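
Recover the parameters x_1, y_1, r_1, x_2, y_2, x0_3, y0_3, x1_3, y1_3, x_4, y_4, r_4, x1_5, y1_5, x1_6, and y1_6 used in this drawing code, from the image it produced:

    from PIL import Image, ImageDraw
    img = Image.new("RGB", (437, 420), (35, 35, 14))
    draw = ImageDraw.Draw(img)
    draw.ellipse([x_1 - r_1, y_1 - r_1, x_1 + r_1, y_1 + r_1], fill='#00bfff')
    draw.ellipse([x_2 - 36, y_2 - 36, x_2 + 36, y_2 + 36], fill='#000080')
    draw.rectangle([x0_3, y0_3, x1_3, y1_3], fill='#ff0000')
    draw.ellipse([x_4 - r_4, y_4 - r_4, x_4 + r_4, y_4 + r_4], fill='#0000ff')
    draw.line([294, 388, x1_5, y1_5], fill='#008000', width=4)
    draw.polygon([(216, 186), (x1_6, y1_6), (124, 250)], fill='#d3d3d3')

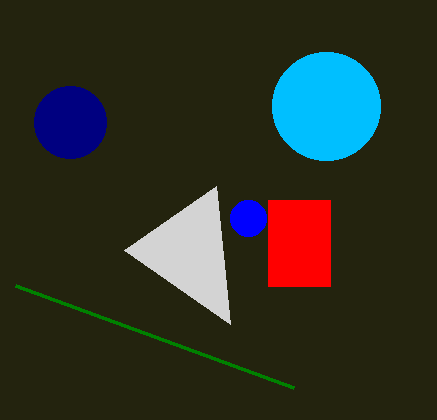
x_1 = 326; y_1 = 106; r_1 = 54; x_2 = 70; y_2 = 122; x0_3 = 268; y0_3 = 200; x1_3 = 330; y1_3 = 286; x_4 = 248; y_4 = 218; r_4 = 18; x1_5 = 16; y1_5 = 286; x1_6 = 230; y1_6 = 324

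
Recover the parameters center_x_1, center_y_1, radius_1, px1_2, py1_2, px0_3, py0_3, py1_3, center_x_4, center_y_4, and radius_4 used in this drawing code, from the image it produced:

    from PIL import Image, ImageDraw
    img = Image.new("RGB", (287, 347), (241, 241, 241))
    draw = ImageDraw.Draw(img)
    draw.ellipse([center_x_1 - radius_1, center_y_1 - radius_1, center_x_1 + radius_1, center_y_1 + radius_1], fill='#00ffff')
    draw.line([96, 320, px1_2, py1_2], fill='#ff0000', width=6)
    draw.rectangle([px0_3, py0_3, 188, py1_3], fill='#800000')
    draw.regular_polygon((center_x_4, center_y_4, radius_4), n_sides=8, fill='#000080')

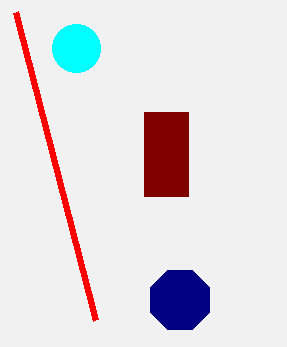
center_x_1 = 76, center_y_1 = 48, radius_1 = 24, px1_2 = 16, py1_2 = 12, px0_3 = 144, py0_3 = 112, py1_3 = 196, center_x_4 = 180, center_y_4 = 300, radius_4 = 32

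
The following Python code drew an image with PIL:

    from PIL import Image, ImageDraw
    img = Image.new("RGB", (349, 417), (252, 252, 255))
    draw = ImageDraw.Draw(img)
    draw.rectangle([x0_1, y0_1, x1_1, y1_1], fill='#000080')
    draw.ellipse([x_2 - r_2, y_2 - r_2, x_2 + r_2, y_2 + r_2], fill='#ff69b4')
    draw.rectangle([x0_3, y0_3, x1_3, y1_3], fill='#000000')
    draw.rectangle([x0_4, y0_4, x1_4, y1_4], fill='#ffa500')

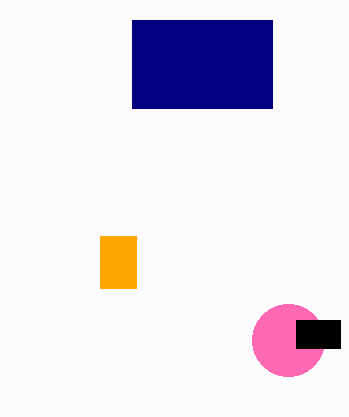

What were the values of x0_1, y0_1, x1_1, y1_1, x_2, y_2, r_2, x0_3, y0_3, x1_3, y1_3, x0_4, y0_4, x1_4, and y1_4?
x0_1 = 132
y0_1 = 20
x1_1 = 272
y1_1 = 108
x_2 = 288
y_2 = 340
r_2 = 36
x0_3 = 296
y0_3 = 320
x1_3 = 340
y1_3 = 348
x0_4 = 100
y0_4 = 236
x1_4 = 136
y1_4 = 288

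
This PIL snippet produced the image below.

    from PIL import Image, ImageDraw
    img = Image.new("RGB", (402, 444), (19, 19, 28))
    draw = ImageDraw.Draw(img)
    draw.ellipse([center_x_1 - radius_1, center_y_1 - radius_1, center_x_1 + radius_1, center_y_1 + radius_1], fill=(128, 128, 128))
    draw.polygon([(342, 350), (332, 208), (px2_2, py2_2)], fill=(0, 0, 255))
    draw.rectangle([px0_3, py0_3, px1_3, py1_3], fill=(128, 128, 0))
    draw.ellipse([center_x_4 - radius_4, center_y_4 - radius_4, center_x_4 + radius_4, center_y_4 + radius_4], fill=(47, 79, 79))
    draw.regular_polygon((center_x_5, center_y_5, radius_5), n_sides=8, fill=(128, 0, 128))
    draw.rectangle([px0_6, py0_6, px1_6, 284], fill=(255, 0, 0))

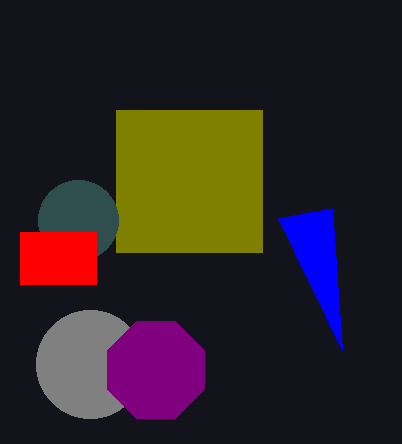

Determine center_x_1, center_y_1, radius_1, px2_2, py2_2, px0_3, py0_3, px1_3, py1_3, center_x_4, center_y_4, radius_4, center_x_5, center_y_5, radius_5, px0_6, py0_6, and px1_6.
center_x_1 = 90, center_y_1 = 364, radius_1 = 54, px2_2 = 278, py2_2 = 218, px0_3 = 116, py0_3 = 110, px1_3 = 262, py1_3 = 252, center_x_4 = 78, center_y_4 = 220, radius_4 = 40, center_x_5 = 156, center_y_5 = 370, radius_5 = 52, px0_6 = 20, py0_6 = 232, px1_6 = 96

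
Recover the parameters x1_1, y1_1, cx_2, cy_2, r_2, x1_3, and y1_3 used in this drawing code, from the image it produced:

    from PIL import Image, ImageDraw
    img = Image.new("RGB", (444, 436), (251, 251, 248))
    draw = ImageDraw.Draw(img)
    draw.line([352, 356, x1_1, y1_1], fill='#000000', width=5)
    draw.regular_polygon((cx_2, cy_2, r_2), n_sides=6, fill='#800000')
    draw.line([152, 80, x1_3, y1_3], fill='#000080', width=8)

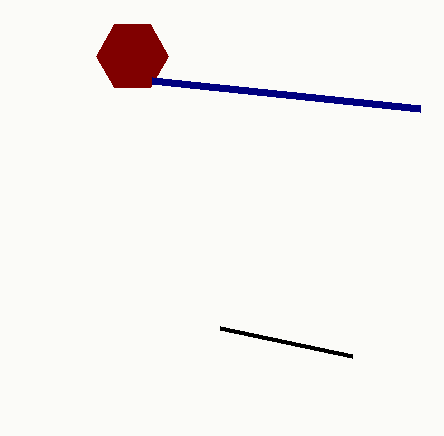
x1_1 = 220, y1_1 = 328, cx_2 = 132, cy_2 = 56, r_2 = 36, x1_3 = 420, y1_3 = 108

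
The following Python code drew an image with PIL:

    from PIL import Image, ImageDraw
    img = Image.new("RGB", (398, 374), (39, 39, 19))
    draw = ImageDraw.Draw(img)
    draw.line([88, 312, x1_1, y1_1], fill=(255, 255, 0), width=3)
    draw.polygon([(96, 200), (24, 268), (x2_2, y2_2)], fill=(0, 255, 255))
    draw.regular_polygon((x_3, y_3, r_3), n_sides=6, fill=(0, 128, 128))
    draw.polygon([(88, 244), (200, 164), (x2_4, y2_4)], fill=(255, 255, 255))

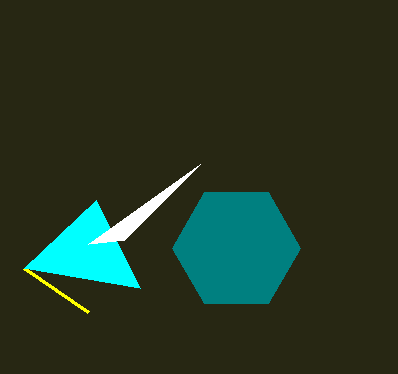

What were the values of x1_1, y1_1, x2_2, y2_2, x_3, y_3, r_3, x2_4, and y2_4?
x1_1 = 24
y1_1 = 268
x2_2 = 140
y2_2 = 288
x_3 = 236
y_3 = 248
r_3 = 64
x2_4 = 124
y2_4 = 240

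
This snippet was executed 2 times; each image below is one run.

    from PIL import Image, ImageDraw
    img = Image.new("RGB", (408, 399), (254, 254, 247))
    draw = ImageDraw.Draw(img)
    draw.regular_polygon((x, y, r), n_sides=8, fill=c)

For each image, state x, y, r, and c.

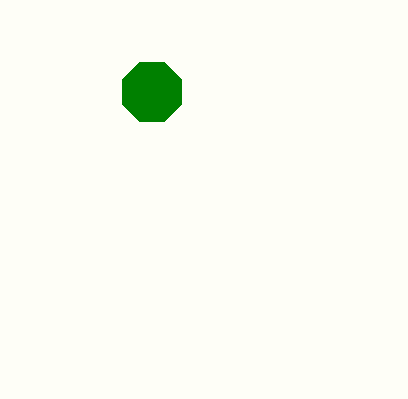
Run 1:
x = 152; y = 92; r = 32; c = 'green'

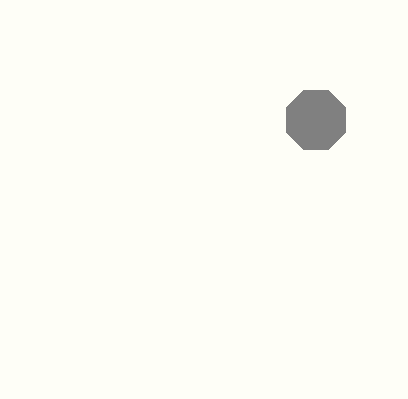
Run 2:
x = 316; y = 120; r = 32; c = 'gray'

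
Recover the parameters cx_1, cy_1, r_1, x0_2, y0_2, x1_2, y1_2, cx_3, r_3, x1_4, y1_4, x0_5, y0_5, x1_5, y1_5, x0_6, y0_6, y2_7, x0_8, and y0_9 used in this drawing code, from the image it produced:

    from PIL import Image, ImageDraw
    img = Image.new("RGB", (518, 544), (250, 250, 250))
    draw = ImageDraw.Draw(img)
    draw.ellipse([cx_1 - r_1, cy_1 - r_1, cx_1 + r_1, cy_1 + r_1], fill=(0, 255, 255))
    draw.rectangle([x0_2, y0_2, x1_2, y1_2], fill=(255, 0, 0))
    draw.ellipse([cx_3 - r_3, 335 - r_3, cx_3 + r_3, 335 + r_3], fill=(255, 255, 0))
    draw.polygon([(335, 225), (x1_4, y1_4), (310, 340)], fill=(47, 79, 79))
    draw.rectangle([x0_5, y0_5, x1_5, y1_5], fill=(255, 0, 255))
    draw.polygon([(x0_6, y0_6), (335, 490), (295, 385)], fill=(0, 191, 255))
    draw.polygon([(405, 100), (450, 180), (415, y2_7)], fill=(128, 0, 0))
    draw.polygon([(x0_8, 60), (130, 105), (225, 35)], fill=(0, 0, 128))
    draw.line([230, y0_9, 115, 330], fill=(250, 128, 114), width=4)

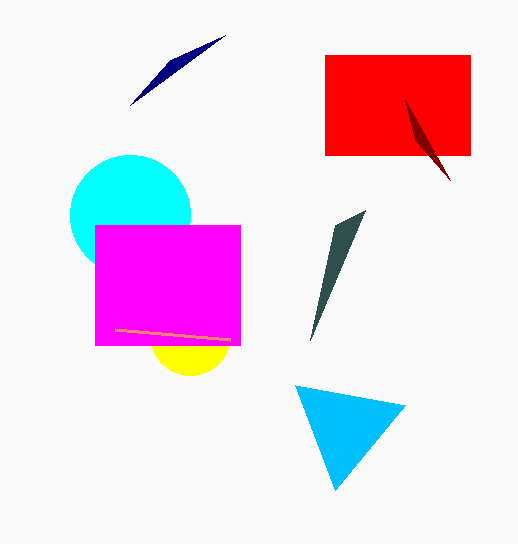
cx_1 = 130, cy_1 = 215, r_1 = 60, x0_2 = 325, y0_2 = 55, x1_2 = 470, y1_2 = 155, cx_3 = 190, r_3 = 40, x1_4 = 365, y1_4 = 210, x0_5 = 95, y0_5 = 225, x1_5 = 240, y1_5 = 345, x0_6 = 405, y0_6 = 405, y2_7 = 140, x0_8 = 170, y0_9 = 340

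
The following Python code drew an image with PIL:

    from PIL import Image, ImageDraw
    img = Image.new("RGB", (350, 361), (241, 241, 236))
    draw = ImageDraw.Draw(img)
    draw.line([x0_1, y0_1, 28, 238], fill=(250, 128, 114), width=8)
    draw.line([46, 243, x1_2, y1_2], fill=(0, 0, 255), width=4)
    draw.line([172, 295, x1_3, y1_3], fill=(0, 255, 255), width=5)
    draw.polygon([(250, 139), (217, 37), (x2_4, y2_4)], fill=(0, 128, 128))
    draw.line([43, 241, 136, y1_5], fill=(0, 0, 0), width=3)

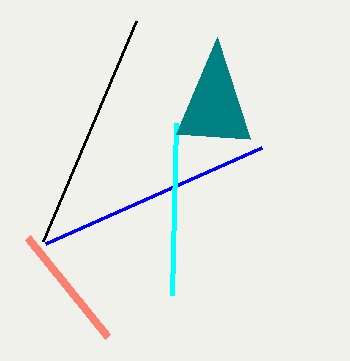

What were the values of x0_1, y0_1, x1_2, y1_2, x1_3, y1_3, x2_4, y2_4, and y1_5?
x0_1 = 108; y0_1 = 337; x1_2 = 262; y1_2 = 147; x1_3 = 176; y1_3 = 123; x2_4 = 176; y2_4 = 134; y1_5 = 21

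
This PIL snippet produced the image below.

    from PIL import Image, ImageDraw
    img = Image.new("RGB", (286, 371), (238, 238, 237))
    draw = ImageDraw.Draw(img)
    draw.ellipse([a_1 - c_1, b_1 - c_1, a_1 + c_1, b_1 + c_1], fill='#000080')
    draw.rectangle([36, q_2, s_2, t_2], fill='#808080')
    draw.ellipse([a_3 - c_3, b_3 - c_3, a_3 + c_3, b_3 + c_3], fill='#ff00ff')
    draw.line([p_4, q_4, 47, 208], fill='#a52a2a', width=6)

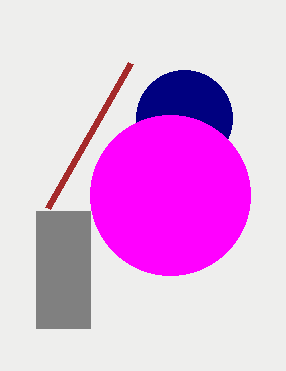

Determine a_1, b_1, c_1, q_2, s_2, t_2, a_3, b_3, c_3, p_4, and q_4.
a_1 = 184
b_1 = 118
c_1 = 48
q_2 = 211
s_2 = 90
t_2 = 328
a_3 = 170
b_3 = 195
c_3 = 80
p_4 = 130
q_4 = 63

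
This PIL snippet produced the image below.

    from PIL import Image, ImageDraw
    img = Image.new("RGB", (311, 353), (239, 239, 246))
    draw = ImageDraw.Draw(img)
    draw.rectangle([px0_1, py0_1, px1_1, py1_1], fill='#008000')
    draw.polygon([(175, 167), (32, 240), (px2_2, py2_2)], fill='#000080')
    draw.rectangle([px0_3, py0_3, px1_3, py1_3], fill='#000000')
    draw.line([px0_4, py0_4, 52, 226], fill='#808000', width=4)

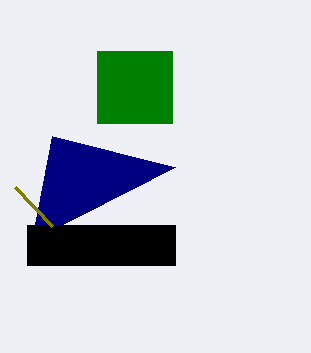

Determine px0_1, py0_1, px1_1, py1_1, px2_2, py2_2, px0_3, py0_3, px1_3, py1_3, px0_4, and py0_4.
px0_1 = 97, py0_1 = 51, px1_1 = 172, py1_1 = 123, px2_2 = 52, py2_2 = 136, px0_3 = 27, py0_3 = 225, px1_3 = 175, py1_3 = 265, px0_4 = 15, py0_4 = 187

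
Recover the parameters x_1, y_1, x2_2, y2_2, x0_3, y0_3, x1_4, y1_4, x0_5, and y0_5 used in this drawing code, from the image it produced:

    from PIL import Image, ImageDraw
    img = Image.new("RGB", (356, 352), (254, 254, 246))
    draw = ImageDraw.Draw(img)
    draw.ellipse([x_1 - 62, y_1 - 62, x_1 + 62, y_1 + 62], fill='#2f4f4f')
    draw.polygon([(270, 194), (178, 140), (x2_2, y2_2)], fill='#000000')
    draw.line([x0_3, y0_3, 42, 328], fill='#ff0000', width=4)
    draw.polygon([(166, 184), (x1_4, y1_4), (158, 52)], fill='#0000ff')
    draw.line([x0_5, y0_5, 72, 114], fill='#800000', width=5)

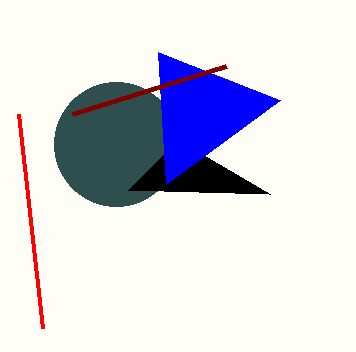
x_1 = 116
y_1 = 144
x2_2 = 128
y2_2 = 190
x0_3 = 18
y0_3 = 114
x1_4 = 280
y1_4 = 100
x0_5 = 226
y0_5 = 66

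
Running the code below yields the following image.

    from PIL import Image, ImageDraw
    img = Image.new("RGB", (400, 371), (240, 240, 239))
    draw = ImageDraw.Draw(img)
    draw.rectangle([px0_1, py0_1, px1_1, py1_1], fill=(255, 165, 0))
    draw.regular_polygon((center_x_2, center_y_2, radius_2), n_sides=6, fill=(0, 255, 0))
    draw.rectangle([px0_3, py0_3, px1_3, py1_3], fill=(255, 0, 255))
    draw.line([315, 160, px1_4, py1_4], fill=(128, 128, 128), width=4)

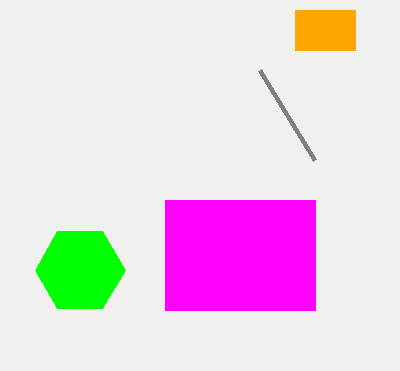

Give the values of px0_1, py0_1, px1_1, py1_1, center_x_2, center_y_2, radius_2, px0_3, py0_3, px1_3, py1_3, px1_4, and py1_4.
px0_1 = 295, py0_1 = 10, px1_1 = 355, py1_1 = 50, center_x_2 = 80, center_y_2 = 270, radius_2 = 45, px0_3 = 165, py0_3 = 200, px1_3 = 315, py1_3 = 310, px1_4 = 260, py1_4 = 70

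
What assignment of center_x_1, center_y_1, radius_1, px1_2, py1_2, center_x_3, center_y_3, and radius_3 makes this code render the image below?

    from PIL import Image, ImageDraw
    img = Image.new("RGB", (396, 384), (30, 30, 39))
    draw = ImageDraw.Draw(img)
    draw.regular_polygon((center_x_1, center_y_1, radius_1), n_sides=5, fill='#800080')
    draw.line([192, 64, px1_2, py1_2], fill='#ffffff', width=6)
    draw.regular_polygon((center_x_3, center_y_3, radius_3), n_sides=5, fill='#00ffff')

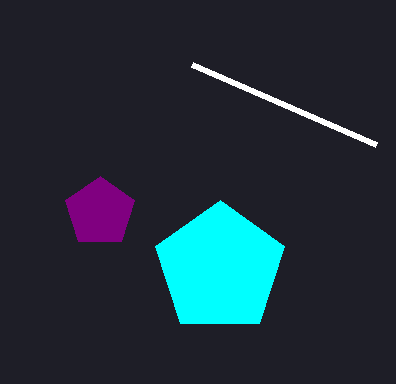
center_x_1 = 100; center_y_1 = 212; radius_1 = 36; px1_2 = 376; py1_2 = 144; center_x_3 = 220; center_y_3 = 268; radius_3 = 68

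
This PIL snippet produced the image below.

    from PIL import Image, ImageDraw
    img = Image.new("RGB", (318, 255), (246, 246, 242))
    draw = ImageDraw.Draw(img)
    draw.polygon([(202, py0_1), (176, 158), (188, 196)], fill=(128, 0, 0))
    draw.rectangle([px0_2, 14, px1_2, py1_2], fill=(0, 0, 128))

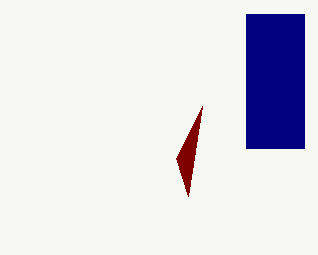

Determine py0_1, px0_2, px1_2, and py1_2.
py0_1 = 106; px0_2 = 246; px1_2 = 304; py1_2 = 148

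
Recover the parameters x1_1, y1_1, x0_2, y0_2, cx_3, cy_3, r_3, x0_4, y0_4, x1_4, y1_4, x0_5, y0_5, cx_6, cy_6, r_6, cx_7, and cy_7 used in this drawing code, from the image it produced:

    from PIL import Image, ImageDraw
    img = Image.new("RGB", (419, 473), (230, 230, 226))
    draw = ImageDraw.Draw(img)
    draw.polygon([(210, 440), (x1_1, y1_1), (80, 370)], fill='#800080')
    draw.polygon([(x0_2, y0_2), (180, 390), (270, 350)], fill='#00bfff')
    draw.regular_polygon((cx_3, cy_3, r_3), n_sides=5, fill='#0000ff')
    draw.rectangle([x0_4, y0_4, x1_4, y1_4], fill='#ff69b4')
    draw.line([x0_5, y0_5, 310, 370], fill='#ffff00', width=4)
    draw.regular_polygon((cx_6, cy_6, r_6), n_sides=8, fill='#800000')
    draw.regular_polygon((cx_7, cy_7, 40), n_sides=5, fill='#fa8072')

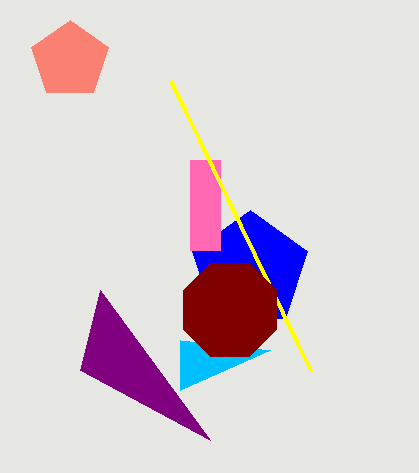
x1_1 = 100; y1_1 = 290; x0_2 = 180; y0_2 = 340; cx_3 = 250; cy_3 = 270; r_3 = 60; x0_4 = 190; y0_4 = 160; x1_4 = 220; y1_4 = 250; x0_5 = 170; y0_5 = 80; cx_6 = 230; cy_6 = 310; r_6 = 50; cx_7 = 70; cy_7 = 60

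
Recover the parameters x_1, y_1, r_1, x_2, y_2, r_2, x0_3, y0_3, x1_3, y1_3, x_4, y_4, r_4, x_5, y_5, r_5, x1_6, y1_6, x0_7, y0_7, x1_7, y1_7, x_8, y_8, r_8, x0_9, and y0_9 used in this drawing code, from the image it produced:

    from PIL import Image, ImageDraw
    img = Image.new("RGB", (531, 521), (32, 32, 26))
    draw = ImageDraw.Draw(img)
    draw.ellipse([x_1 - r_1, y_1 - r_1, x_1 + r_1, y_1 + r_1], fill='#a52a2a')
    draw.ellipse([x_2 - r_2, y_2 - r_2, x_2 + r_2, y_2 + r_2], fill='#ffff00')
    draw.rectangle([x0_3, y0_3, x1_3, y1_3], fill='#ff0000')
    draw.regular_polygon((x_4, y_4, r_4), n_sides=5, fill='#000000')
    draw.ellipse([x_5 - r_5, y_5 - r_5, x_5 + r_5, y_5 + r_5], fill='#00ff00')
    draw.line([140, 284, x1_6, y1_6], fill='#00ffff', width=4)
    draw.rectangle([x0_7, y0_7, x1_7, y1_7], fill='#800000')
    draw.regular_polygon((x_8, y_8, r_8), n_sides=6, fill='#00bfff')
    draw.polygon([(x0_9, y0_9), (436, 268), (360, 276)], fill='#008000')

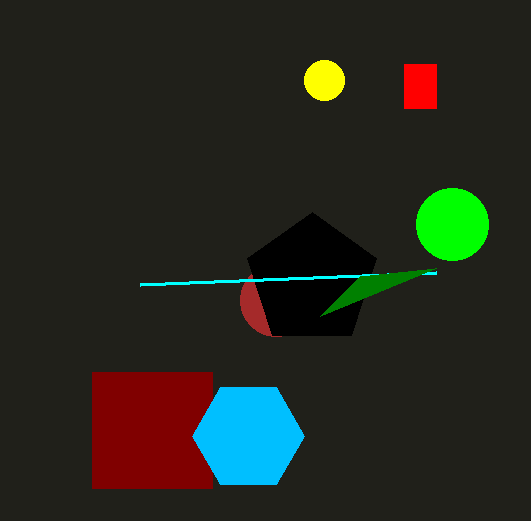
x_1 = 276; y_1 = 300; r_1 = 36; x_2 = 324; y_2 = 80; r_2 = 20; x0_3 = 404; y0_3 = 64; x1_3 = 436; y1_3 = 108; x_4 = 312; y_4 = 280; r_4 = 68; x_5 = 452; y_5 = 224; r_5 = 36; x1_6 = 436; y1_6 = 272; x0_7 = 92; y0_7 = 372; x1_7 = 212; y1_7 = 488; x_8 = 248; y_8 = 436; r_8 = 56; x0_9 = 320; y0_9 = 316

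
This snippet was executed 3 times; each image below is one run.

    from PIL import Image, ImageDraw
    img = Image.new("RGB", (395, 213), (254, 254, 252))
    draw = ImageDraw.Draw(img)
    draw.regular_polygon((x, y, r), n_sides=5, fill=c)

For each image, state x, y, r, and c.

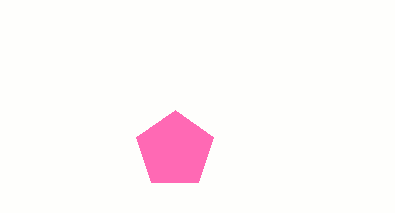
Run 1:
x = 175; y = 150; r = 40; c = 'hotpink'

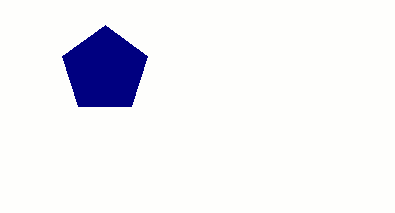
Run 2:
x = 105; y = 70; r = 45; c = 'navy'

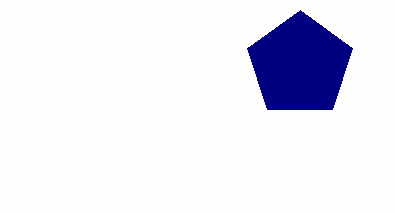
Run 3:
x = 300, y = 65, r = 55, c = 'navy'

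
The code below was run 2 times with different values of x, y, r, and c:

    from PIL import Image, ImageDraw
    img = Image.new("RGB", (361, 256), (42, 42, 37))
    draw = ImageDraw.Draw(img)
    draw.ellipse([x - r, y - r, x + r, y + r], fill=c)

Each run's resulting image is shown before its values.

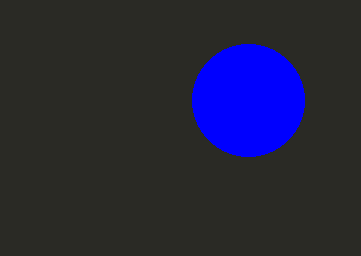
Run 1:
x = 248
y = 100
r = 56
c = 'blue'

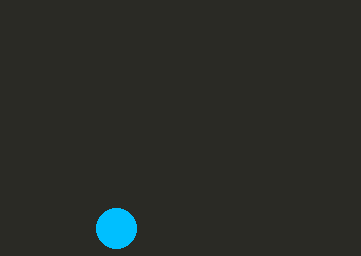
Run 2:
x = 116; y = 228; r = 20; c = 'deepskyblue'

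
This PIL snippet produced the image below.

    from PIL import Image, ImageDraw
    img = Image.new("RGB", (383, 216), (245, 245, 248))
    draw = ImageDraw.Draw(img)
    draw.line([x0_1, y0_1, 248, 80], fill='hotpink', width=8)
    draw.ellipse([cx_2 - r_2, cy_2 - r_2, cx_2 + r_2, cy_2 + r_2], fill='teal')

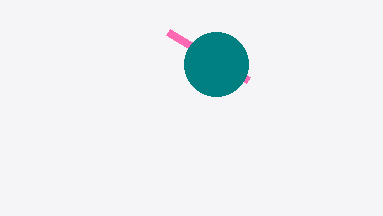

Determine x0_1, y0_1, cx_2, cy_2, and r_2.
x0_1 = 168; y0_1 = 32; cx_2 = 216; cy_2 = 64; r_2 = 32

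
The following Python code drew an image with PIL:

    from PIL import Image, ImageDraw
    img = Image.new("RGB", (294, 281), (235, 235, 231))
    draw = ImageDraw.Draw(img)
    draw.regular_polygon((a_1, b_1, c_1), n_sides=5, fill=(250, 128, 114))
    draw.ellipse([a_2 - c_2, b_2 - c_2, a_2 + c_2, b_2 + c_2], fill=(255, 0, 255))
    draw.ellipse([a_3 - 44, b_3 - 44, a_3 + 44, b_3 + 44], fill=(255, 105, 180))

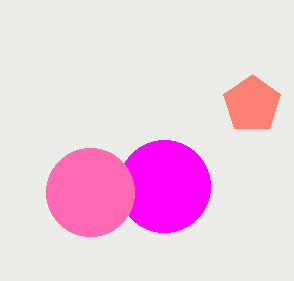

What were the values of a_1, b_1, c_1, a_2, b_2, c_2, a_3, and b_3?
a_1 = 252; b_1 = 104; c_1 = 30; a_2 = 164; b_2 = 186; c_2 = 46; a_3 = 90; b_3 = 192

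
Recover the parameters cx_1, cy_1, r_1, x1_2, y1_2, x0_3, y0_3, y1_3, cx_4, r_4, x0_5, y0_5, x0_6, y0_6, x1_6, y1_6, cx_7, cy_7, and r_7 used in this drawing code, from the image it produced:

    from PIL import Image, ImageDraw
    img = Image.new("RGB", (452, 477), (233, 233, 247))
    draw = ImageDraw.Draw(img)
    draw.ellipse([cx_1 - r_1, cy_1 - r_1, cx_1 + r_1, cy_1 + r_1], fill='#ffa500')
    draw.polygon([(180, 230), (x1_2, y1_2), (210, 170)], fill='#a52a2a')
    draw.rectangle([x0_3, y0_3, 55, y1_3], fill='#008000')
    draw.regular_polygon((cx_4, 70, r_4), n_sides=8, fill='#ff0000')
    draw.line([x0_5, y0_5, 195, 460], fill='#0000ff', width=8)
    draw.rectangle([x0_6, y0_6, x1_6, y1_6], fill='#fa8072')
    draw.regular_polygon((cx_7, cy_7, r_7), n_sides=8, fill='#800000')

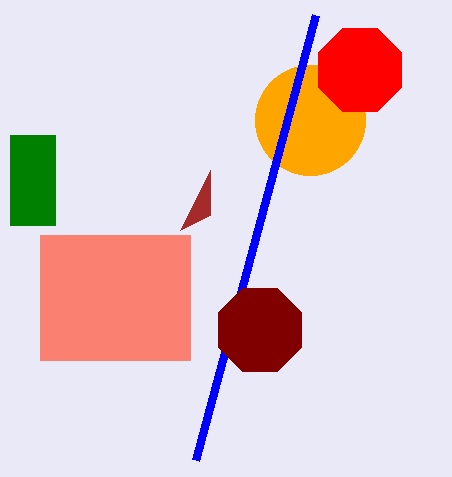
cx_1 = 310
cy_1 = 120
r_1 = 55
x1_2 = 210
y1_2 = 215
x0_3 = 10
y0_3 = 135
y1_3 = 225
cx_4 = 360
r_4 = 45
x0_5 = 315
y0_5 = 15
x0_6 = 40
y0_6 = 235
x1_6 = 190
y1_6 = 360
cx_7 = 260
cy_7 = 330
r_7 = 45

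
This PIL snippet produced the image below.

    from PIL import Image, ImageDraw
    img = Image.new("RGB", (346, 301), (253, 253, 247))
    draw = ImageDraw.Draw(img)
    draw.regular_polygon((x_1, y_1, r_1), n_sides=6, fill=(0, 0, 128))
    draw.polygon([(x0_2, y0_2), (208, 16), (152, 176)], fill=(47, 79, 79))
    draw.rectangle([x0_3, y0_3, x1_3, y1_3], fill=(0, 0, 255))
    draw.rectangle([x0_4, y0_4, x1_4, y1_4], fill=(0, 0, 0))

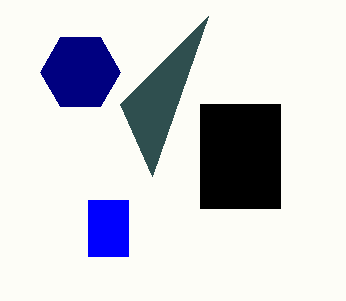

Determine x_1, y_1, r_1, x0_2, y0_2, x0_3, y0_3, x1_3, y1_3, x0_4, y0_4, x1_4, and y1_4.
x_1 = 80
y_1 = 72
r_1 = 40
x0_2 = 120
y0_2 = 104
x0_3 = 88
y0_3 = 200
x1_3 = 128
y1_3 = 256
x0_4 = 200
y0_4 = 104
x1_4 = 280
y1_4 = 208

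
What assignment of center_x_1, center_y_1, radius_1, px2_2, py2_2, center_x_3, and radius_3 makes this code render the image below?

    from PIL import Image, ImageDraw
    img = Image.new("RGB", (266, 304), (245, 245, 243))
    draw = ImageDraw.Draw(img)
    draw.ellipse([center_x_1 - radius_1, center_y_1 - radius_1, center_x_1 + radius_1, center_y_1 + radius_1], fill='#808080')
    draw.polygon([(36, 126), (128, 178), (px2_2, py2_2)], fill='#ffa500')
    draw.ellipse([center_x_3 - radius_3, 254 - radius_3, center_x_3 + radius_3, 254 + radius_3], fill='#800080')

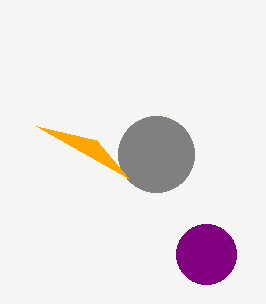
center_x_1 = 156, center_y_1 = 154, radius_1 = 38, px2_2 = 96, py2_2 = 140, center_x_3 = 206, radius_3 = 30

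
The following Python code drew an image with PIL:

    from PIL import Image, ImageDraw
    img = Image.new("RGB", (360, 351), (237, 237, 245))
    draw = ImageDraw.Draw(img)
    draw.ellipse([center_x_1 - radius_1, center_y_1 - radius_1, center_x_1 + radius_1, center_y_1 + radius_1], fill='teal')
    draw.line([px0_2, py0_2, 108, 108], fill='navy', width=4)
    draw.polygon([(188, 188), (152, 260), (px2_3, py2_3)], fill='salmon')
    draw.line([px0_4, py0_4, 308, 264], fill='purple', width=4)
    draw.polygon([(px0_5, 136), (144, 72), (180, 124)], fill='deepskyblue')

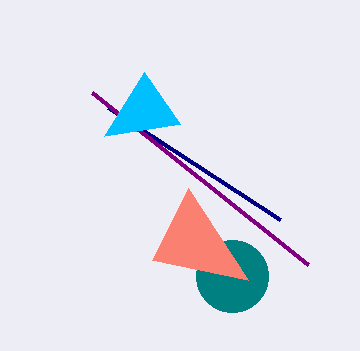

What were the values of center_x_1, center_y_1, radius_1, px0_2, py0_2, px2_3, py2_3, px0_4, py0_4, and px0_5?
center_x_1 = 232; center_y_1 = 276; radius_1 = 36; px0_2 = 280; py0_2 = 220; px2_3 = 248; py2_3 = 280; px0_4 = 92; py0_4 = 92; px0_5 = 104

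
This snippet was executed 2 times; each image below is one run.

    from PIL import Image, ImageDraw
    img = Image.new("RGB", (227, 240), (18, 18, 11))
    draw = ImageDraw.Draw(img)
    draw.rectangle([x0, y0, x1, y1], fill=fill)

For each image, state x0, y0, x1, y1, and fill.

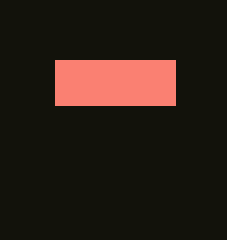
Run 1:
x0 = 55, y0 = 60, x1 = 175, y1 = 105, fill = 'salmon'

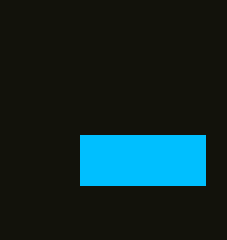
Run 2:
x0 = 80, y0 = 135, x1 = 205, y1 = 185, fill = 'deepskyblue'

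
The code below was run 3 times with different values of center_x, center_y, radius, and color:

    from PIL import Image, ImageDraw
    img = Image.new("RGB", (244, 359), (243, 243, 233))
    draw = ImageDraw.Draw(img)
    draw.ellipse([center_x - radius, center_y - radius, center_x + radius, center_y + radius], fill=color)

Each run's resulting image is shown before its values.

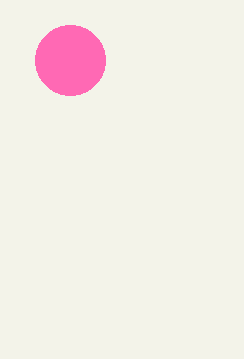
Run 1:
center_x = 70
center_y = 60
radius = 35
color = 'hotpink'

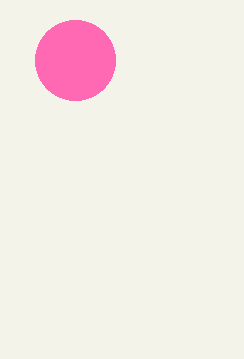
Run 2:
center_x = 75, center_y = 60, radius = 40, color = 'hotpink'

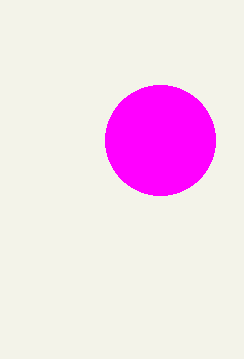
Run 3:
center_x = 160, center_y = 140, radius = 55, color = 'magenta'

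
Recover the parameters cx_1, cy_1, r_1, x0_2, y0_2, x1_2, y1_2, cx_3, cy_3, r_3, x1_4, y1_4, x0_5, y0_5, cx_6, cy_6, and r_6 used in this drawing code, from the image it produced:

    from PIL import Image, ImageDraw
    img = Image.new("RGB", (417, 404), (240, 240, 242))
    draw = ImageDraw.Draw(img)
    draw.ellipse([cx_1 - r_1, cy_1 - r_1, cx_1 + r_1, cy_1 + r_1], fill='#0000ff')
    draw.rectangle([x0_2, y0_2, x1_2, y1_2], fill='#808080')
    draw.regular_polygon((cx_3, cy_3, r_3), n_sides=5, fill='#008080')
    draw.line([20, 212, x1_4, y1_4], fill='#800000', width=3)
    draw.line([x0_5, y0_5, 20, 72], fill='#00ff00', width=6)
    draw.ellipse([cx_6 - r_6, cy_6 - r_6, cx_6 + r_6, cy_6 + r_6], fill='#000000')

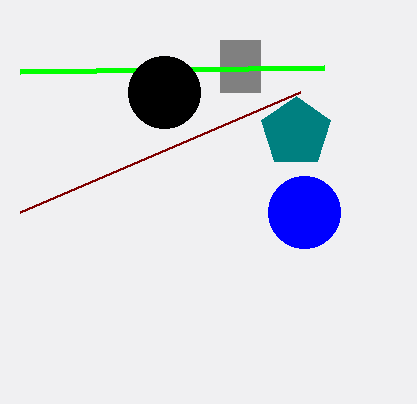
cx_1 = 304
cy_1 = 212
r_1 = 36
x0_2 = 220
y0_2 = 40
x1_2 = 260
y1_2 = 92
cx_3 = 296
cy_3 = 132
r_3 = 36
x1_4 = 300
y1_4 = 92
x0_5 = 324
y0_5 = 68
cx_6 = 164
cy_6 = 92
r_6 = 36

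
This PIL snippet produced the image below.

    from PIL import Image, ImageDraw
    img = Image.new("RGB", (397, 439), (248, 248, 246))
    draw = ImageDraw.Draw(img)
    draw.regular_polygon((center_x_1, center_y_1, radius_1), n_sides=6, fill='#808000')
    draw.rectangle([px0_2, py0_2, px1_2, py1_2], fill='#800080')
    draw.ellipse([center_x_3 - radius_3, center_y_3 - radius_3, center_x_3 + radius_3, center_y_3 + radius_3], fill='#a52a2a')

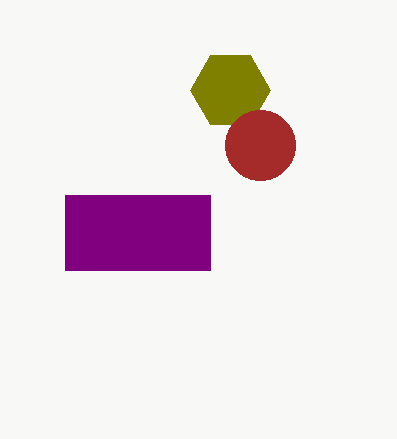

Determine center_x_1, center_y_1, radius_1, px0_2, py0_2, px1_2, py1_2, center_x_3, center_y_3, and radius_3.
center_x_1 = 230; center_y_1 = 90; radius_1 = 40; px0_2 = 65; py0_2 = 195; px1_2 = 210; py1_2 = 270; center_x_3 = 260; center_y_3 = 145; radius_3 = 35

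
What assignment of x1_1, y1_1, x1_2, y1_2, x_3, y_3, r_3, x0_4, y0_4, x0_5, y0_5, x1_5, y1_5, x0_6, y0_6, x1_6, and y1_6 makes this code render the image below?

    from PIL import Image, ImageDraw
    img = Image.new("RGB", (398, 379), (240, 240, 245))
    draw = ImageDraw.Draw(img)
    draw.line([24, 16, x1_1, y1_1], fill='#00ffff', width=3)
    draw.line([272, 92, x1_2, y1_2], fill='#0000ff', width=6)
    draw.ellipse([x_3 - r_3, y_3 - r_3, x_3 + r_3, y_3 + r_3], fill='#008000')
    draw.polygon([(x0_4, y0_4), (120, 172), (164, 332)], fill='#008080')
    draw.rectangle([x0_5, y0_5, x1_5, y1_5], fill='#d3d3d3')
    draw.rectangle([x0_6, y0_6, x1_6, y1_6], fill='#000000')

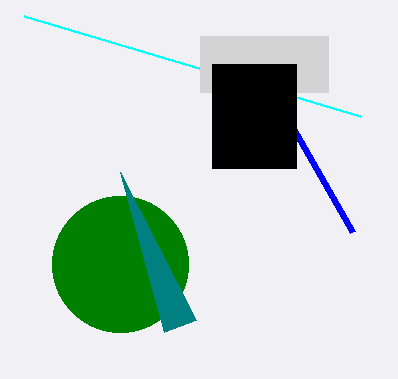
x1_1 = 360, y1_1 = 116, x1_2 = 352, y1_2 = 232, x_3 = 120, y_3 = 264, r_3 = 68, x0_4 = 196, y0_4 = 320, x0_5 = 200, y0_5 = 36, x1_5 = 328, y1_5 = 92, x0_6 = 212, y0_6 = 64, x1_6 = 296, y1_6 = 168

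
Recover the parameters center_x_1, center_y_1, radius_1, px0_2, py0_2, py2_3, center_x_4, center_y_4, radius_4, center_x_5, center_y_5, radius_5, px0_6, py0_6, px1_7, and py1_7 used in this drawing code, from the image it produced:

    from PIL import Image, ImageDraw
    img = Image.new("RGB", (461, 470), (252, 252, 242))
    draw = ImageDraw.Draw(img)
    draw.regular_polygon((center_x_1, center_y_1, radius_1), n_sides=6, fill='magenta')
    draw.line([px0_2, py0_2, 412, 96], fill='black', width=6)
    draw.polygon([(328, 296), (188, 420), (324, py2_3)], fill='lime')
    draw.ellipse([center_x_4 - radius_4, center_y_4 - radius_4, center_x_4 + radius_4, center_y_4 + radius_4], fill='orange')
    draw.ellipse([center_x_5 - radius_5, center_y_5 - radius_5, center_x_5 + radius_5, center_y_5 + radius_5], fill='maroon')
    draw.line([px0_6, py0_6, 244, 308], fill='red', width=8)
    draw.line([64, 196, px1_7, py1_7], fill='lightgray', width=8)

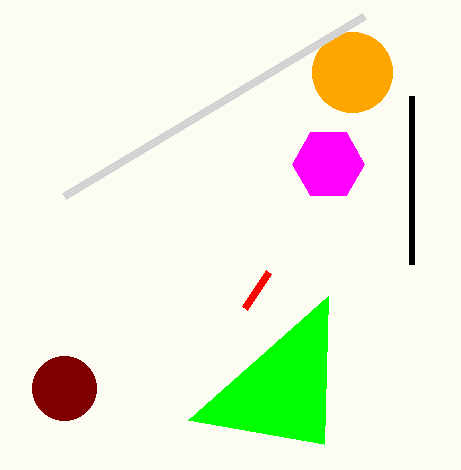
center_x_1 = 328, center_y_1 = 164, radius_1 = 36, px0_2 = 412, py0_2 = 264, py2_3 = 444, center_x_4 = 352, center_y_4 = 72, radius_4 = 40, center_x_5 = 64, center_y_5 = 388, radius_5 = 32, px0_6 = 268, py0_6 = 272, px1_7 = 364, py1_7 = 16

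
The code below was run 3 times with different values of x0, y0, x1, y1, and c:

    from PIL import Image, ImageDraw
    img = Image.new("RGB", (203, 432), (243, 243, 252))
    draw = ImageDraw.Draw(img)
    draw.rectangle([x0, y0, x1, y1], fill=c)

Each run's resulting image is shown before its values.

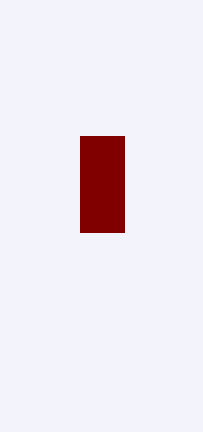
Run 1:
x0 = 80; y0 = 136; x1 = 124; y1 = 232; c = 'maroon'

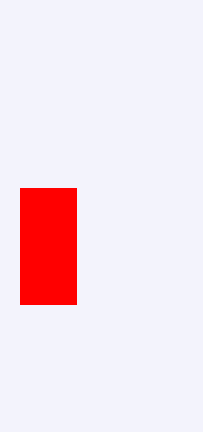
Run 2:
x0 = 20; y0 = 188; x1 = 76; y1 = 304; c = 'red'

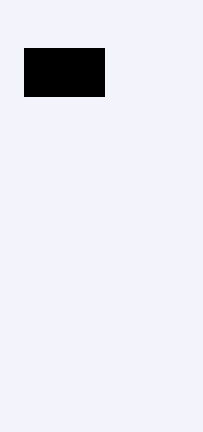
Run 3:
x0 = 24, y0 = 48, x1 = 104, y1 = 96, c = 'black'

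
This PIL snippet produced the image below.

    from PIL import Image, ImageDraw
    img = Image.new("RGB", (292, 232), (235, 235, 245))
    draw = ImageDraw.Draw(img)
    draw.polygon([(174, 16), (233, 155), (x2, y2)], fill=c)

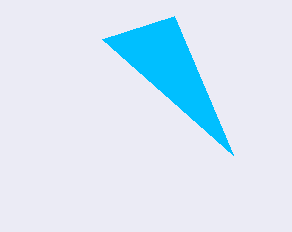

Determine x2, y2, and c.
x2 = 102, y2 = 39, c = 'deepskyblue'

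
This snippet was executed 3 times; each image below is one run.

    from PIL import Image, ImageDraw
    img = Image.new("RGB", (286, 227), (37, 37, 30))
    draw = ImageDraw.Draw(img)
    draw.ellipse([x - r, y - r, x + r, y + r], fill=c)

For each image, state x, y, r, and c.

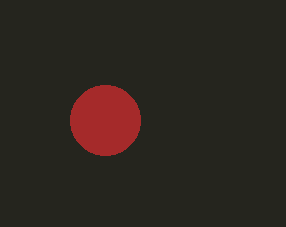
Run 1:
x = 105
y = 120
r = 35
c = 'brown'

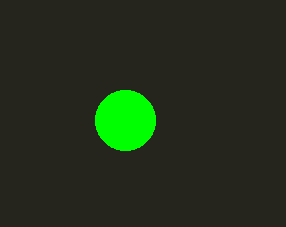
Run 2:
x = 125; y = 120; r = 30; c = 'lime'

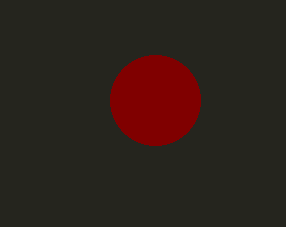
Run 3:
x = 155, y = 100, r = 45, c = 'maroon'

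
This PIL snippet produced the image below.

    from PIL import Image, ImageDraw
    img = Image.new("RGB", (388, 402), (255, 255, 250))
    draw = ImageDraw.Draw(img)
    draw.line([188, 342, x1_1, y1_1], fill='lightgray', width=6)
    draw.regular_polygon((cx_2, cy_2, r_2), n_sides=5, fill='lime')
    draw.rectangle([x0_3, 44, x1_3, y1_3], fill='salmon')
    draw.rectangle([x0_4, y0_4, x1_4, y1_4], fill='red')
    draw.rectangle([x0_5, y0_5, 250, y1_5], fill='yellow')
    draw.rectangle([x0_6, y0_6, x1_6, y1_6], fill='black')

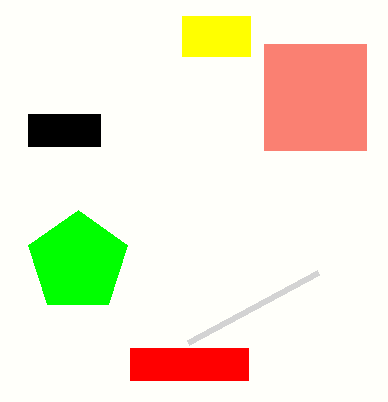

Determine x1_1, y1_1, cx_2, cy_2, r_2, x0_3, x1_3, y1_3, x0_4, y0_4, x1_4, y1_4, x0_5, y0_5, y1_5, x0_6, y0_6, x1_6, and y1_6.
x1_1 = 318, y1_1 = 272, cx_2 = 78, cy_2 = 262, r_2 = 52, x0_3 = 264, x1_3 = 366, y1_3 = 150, x0_4 = 130, y0_4 = 348, x1_4 = 248, y1_4 = 380, x0_5 = 182, y0_5 = 16, y1_5 = 56, x0_6 = 28, y0_6 = 114, x1_6 = 100, y1_6 = 146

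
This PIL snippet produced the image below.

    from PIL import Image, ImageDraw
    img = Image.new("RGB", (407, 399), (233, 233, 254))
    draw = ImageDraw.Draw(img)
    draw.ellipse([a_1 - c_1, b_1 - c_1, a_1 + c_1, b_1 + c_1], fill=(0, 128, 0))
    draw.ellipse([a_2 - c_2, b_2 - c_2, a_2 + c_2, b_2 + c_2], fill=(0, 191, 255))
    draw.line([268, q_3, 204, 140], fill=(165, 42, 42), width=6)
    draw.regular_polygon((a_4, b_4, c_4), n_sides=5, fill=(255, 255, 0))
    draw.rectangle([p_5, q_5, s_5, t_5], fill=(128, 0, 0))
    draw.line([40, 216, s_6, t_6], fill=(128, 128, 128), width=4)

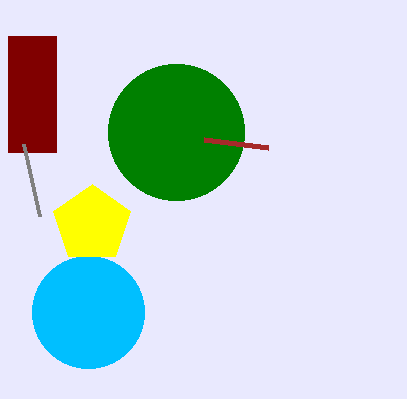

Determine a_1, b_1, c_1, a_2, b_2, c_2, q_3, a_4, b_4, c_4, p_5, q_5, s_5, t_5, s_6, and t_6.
a_1 = 176
b_1 = 132
c_1 = 68
a_2 = 88
b_2 = 312
c_2 = 56
q_3 = 148
a_4 = 92
b_4 = 224
c_4 = 40
p_5 = 8
q_5 = 36
s_5 = 56
t_5 = 152
s_6 = 24
t_6 = 144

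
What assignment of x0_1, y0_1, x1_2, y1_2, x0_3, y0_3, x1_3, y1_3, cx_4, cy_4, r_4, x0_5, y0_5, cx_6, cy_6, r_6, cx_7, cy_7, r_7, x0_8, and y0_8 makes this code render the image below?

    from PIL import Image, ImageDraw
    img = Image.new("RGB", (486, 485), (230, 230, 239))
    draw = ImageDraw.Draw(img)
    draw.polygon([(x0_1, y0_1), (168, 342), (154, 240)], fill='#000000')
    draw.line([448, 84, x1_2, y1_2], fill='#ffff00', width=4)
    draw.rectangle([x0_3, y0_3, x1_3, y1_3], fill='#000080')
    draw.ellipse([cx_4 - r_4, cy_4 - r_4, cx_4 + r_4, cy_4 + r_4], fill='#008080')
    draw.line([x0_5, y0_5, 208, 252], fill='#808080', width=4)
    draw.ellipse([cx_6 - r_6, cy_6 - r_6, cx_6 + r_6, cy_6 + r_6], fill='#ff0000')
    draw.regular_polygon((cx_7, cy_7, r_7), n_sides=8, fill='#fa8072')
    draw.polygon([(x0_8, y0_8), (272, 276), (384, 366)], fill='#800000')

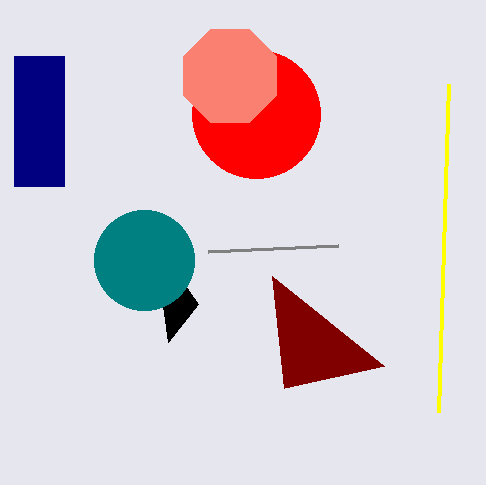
x0_1 = 198, y0_1 = 304, x1_2 = 438, y1_2 = 412, x0_3 = 14, y0_3 = 56, x1_3 = 64, y1_3 = 186, cx_4 = 144, cy_4 = 260, r_4 = 50, x0_5 = 338, y0_5 = 246, cx_6 = 256, cy_6 = 114, r_6 = 64, cx_7 = 230, cy_7 = 76, r_7 = 50, x0_8 = 284, y0_8 = 388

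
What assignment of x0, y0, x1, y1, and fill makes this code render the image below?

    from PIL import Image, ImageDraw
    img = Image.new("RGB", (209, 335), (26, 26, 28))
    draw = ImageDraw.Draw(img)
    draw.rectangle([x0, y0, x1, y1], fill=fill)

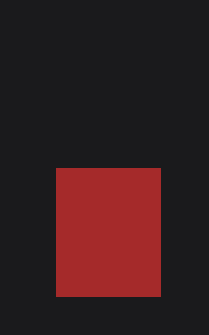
x0 = 56
y0 = 168
x1 = 160
y1 = 296
fill = 'brown'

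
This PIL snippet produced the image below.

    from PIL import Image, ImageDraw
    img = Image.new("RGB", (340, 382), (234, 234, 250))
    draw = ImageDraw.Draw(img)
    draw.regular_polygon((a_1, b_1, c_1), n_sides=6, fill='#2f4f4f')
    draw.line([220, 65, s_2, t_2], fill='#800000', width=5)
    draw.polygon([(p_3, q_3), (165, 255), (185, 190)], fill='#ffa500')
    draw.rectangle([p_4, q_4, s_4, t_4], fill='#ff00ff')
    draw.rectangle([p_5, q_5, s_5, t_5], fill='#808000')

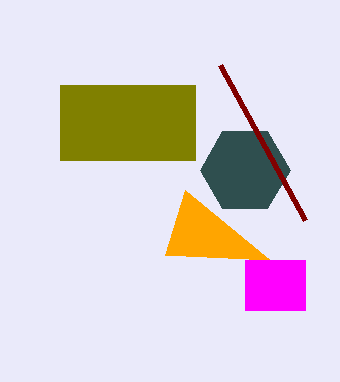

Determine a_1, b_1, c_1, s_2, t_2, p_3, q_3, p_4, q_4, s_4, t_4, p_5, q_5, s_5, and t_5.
a_1 = 245, b_1 = 170, c_1 = 45, s_2 = 305, t_2 = 220, p_3 = 270, q_3 = 260, p_4 = 245, q_4 = 260, s_4 = 305, t_4 = 310, p_5 = 60, q_5 = 85, s_5 = 195, t_5 = 160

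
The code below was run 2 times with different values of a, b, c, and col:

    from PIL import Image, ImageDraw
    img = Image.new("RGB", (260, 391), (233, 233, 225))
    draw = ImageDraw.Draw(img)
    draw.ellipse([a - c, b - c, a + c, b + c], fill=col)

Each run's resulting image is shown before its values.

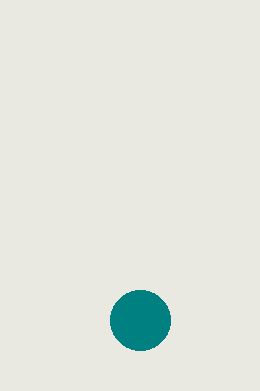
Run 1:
a = 140
b = 320
c = 30
col = 'teal'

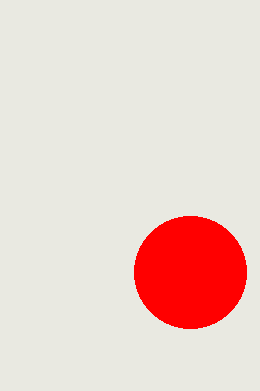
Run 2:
a = 190; b = 272; c = 56; col = 'red'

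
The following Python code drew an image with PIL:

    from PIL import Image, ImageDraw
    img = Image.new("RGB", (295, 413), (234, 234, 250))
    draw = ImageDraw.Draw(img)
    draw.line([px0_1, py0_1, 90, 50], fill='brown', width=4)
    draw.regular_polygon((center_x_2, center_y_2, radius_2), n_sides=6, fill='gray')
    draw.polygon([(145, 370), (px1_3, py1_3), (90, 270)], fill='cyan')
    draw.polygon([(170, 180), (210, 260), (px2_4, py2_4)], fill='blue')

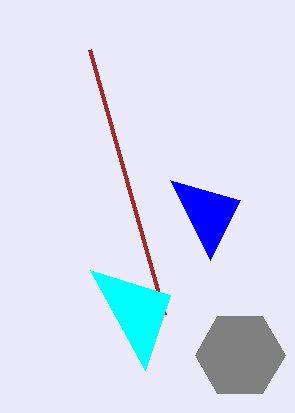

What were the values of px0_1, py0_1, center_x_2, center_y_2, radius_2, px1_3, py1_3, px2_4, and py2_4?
px0_1 = 165, py0_1 = 315, center_x_2 = 240, center_y_2 = 355, radius_2 = 45, px1_3 = 170, py1_3 = 295, px2_4 = 240, py2_4 = 200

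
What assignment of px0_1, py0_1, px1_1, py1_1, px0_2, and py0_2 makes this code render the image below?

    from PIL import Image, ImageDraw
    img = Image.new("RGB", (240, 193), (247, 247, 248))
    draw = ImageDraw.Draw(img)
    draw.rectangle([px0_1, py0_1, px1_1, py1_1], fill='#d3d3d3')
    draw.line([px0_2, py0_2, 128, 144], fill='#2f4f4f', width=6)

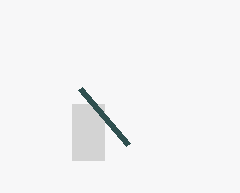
px0_1 = 72, py0_1 = 104, px1_1 = 104, py1_1 = 160, px0_2 = 80, py0_2 = 88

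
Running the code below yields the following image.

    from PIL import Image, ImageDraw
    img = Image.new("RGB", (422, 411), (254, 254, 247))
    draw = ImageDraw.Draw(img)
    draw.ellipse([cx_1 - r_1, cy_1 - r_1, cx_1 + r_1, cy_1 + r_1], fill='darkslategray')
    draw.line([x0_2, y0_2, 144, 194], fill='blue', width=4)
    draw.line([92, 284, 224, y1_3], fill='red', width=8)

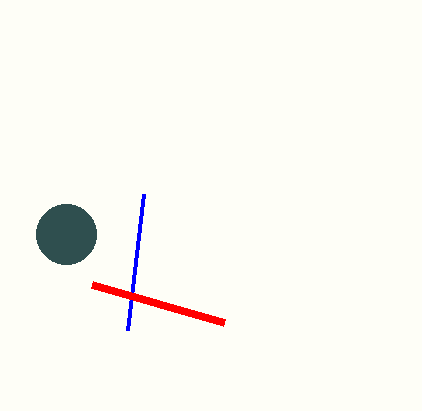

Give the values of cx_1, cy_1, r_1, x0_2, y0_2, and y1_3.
cx_1 = 66; cy_1 = 234; r_1 = 30; x0_2 = 128; y0_2 = 330; y1_3 = 322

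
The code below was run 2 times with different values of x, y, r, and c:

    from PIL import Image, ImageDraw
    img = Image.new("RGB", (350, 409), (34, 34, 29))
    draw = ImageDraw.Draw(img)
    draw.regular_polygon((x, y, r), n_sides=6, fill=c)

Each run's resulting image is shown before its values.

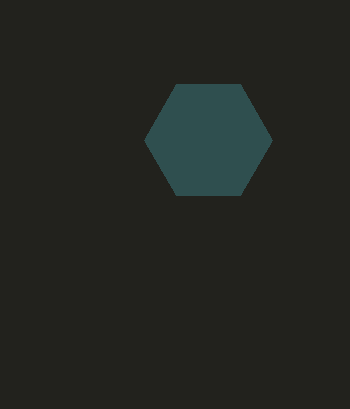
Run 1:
x = 208, y = 140, r = 64, c = 'darkslategray'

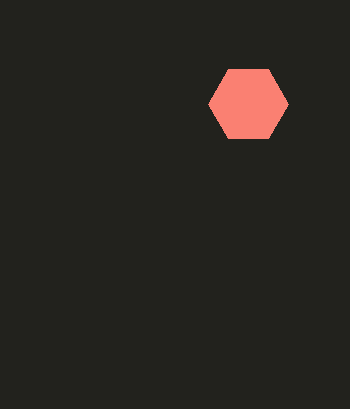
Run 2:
x = 248; y = 104; r = 40; c = 'salmon'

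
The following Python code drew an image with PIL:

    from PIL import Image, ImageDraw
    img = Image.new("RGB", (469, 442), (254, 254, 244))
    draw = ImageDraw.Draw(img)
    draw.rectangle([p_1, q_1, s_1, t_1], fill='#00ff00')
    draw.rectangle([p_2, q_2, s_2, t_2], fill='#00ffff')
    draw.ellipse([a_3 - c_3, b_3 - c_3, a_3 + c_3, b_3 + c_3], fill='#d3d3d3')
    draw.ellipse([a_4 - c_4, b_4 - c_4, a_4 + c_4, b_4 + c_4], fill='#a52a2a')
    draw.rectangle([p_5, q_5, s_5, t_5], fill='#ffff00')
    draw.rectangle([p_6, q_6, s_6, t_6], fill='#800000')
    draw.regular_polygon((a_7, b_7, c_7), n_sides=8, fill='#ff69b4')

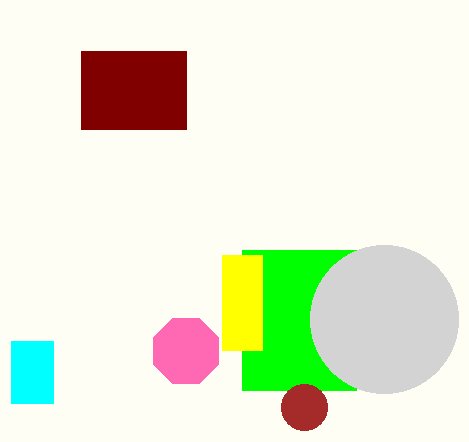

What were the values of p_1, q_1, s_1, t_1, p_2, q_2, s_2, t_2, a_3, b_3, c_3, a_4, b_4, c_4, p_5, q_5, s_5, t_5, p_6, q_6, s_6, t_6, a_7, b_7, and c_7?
p_1 = 242
q_1 = 250
s_1 = 356
t_1 = 390
p_2 = 11
q_2 = 341
s_2 = 53
t_2 = 403
a_3 = 384
b_3 = 319
c_3 = 74
a_4 = 304
b_4 = 407
c_4 = 23
p_5 = 222
q_5 = 255
s_5 = 262
t_5 = 350
p_6 = 81
q_6 = 51
s_6 = 186
t_6 = 129
a_7 = 186
b_7 = 351
c_7 = 35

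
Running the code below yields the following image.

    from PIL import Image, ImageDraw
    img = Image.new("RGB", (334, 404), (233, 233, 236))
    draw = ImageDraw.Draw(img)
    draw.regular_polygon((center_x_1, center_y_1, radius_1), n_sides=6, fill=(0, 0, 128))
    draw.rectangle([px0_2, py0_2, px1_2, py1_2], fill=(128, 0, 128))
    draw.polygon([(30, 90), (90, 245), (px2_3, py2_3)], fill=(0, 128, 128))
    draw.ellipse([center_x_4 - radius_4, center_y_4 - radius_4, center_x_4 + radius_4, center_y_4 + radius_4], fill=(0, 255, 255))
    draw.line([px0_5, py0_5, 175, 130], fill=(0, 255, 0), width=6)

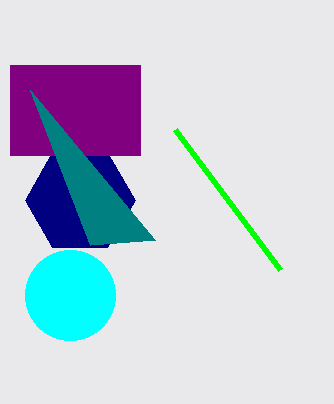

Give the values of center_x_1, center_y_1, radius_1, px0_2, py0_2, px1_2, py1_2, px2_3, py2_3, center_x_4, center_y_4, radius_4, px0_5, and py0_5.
center_x_1 = 80, center_y_1 = 200, radius_1 = 55, px0_2 = 10, py0_2 = 65, px1_2 = 140, py1_2 = 155, px2_3 = 155, py2_3 = 240, center_x_4 = 70, center_y_4 = 295, radius_4 = 45, px0_5 = 280, py0_5 = 270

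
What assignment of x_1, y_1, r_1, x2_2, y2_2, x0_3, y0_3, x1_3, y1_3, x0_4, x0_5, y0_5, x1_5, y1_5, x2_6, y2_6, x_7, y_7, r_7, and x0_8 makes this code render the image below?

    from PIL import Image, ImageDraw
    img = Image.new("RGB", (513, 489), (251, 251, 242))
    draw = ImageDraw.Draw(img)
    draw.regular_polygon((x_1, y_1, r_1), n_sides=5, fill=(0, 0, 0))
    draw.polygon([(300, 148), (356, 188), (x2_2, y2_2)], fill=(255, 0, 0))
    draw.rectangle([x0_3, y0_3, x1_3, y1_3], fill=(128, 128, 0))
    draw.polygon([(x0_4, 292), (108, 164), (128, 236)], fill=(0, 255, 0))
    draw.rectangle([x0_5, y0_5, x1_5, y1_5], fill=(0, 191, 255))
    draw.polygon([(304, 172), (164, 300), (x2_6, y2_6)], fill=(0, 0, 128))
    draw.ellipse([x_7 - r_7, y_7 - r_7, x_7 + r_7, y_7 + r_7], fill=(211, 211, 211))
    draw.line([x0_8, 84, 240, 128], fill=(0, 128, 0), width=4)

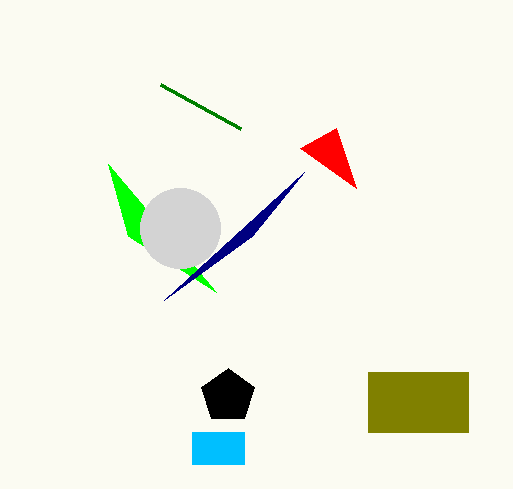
x_1 = 228; y_1 = 396; r_1 = 28; x2_2 = 336; y2_2 = 128; x0_3 = 368; y0_3 = 372; x1_3 = 468; y1_3 = 432; x0_4 = 216; x0_5 = 192; y0_5 = 432; x1_5 = 244; y1_5 = 464; x2_6 = 252; y2_6 = 236; x_7 = 180; y_7 = 228; r_7 = 40; x0_8 = 160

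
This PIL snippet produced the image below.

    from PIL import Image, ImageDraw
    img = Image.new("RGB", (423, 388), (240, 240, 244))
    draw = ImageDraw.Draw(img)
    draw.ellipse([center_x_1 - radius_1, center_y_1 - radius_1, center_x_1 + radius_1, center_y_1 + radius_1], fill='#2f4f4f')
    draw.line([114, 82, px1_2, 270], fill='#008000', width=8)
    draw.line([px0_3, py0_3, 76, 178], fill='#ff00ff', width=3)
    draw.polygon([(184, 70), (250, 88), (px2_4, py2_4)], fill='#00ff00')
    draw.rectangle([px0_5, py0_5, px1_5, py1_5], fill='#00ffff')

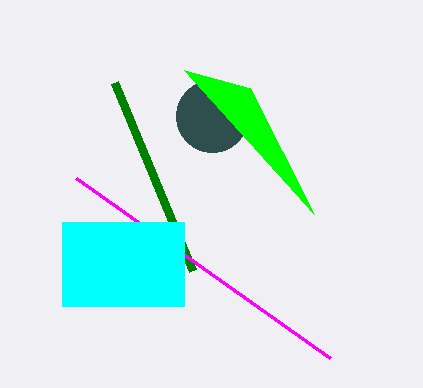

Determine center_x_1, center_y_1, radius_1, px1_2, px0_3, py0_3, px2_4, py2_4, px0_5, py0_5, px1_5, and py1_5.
center_x_1 = 212, center_y_1 = 116, radius_1 = 36, px1_2 = 192, px0_3 = 330, py0_3 = 358, px2_4 = 314, py2_4 = 214, px0_5 = 62, py0_5 = 222, px1_5 = 184, py1_5 = 306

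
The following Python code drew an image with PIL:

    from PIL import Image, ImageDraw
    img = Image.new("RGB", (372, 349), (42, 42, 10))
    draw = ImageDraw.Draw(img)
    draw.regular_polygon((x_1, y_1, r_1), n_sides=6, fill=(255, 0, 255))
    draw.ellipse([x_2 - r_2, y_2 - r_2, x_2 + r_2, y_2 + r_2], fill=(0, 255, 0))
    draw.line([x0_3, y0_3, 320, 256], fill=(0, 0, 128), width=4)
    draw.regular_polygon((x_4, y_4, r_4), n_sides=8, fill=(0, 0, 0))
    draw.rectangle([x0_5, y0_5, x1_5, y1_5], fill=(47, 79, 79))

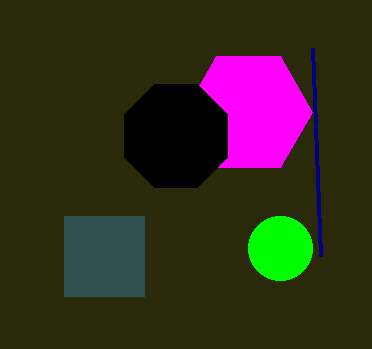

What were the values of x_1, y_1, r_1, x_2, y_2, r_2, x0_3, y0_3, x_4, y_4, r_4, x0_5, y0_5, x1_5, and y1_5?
x_1 = 248
y_1 = 112
r_1 = 64
x_2 = 280
y_2 = 248
r_2 = 32
x0_3 = 312
y0_3 = 48
x_4 = 176
y_4 = 136
r_4 = 56
x0_5 = 64
y0_5 = 216
x1_5 = 144
y1_5 = 296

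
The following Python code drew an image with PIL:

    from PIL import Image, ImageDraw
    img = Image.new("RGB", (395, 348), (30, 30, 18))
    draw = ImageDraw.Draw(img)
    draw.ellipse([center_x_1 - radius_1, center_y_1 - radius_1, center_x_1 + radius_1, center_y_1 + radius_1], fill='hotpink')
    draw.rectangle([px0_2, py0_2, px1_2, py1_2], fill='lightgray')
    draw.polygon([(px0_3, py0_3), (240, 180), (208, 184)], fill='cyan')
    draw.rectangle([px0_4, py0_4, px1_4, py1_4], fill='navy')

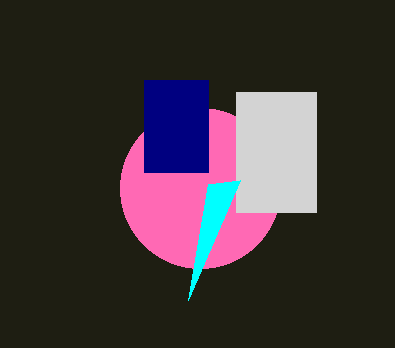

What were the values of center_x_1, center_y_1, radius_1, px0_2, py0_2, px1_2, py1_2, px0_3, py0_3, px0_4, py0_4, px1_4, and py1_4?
center_x_1 = 200
center_y_1 = 188
radius_1 = 80
px0_2 = 236
py0_2 = 92
px1_2 = 316
py1_2 = 212
px0_3 = 188
py0_3 = 300
px0_4 = 144
py0_4 = 80
px1_4 = 208
py1_4 = 172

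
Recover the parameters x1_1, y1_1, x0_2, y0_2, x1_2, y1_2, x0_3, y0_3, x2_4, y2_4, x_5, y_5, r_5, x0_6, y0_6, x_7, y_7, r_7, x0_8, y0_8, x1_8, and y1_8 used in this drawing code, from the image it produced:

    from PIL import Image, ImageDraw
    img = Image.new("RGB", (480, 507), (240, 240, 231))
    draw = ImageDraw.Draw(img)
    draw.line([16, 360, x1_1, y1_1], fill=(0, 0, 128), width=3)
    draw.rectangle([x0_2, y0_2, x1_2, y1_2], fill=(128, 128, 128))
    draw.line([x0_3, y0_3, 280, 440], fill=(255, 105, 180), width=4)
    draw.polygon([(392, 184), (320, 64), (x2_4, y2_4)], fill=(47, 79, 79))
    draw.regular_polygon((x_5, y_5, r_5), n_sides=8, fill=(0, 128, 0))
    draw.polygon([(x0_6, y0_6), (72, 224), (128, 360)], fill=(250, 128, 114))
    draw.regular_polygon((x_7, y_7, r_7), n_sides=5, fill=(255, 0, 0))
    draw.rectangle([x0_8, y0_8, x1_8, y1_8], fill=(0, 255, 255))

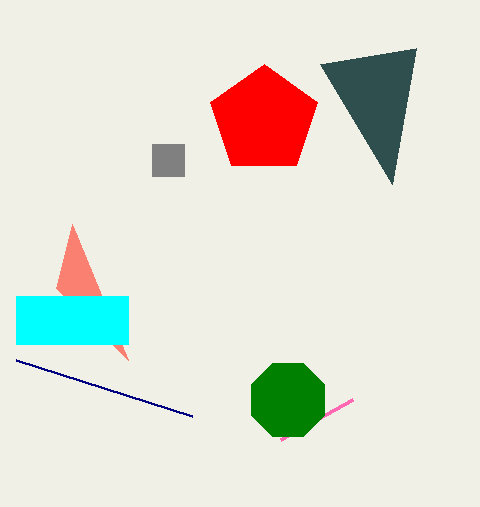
x1_1 = 192; y1_1 = 416; x0_2 = 152; y0_2 = 144; x1_2 = 184; y1_2 = 176; x0_3 = 352; y0_3 = 400; x2_4 = 416; y2_4 = 48; x_5 = 288; y_5 = 400; r_5 = 40; x0_6 = 56; y0_6 = 288; x_7 = 264; y_7 = 120; r_7 = 56; x0_8 = 16; y0_8 = 296; x1_8 = 128; y1_8 = 344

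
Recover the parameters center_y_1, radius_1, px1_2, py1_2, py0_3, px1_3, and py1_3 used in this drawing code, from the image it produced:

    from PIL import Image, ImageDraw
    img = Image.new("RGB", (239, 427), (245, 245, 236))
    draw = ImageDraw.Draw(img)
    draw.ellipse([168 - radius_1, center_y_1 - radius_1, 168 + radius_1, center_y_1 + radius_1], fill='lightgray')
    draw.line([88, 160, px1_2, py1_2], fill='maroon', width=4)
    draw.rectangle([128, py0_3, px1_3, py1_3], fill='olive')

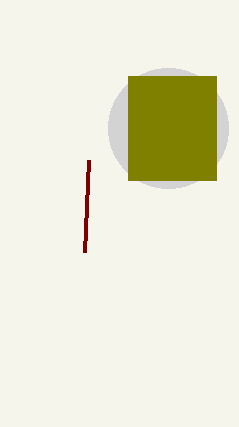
center_y_1 = 128; radius_1 = 60; px1_2 = 84; py1_2 = 252; py0_3 = 76; px1_3 = 216; py1_3 = 180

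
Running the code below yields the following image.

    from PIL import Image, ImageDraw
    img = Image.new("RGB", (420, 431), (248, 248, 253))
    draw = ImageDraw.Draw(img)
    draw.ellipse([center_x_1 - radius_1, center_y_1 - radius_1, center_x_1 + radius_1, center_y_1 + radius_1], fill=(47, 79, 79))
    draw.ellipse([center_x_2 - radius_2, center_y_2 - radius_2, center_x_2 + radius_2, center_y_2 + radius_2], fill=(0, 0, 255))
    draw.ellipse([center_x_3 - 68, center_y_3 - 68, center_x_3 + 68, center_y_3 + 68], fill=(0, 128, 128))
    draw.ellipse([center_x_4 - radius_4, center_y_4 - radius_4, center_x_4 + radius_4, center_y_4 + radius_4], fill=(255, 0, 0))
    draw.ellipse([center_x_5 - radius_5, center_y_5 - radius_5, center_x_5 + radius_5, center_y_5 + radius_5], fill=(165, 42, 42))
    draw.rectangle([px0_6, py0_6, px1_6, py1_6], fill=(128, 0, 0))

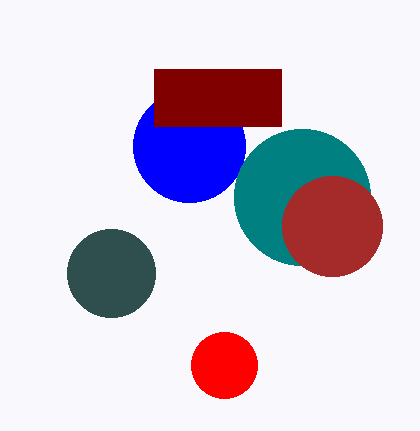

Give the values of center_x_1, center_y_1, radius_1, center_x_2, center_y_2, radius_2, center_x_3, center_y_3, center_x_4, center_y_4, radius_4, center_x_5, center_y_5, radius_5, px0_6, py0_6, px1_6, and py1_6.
center_x_1 = 111; center_y_1 = 273; radius_1 = 44; center_x_2 = 189; center_y_2 = 146; radius_2 = 56; center_x_3 = 302; center_y_3 = 197; center_x_4 = 224; center_y_4 = 365; radius_4 = 33; center_x_5 = 332; center_y_5 = 226; radius_5 = 50; px0_6 = 154; py0_6 = 69; px1_6 = 281; py1_6 = 126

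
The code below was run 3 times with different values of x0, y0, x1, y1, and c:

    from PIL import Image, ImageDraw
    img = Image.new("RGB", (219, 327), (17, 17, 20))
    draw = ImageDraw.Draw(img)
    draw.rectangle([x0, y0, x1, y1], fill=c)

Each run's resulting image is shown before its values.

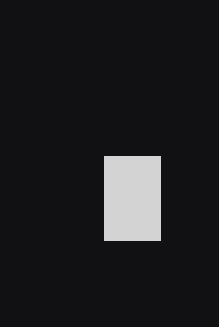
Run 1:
x0 = 104; y0 = 156; x1 = 160; y1 = 240; c = 'lightgray'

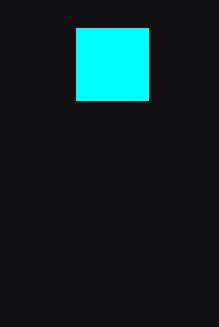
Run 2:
x0 = 76, y0 = 28, x1 = 148, y1 = 100, c = 'cyan'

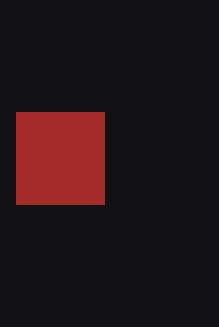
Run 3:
x0 = 16
y0 = 112
x1 = 104
y1 = 204
c = 'brown'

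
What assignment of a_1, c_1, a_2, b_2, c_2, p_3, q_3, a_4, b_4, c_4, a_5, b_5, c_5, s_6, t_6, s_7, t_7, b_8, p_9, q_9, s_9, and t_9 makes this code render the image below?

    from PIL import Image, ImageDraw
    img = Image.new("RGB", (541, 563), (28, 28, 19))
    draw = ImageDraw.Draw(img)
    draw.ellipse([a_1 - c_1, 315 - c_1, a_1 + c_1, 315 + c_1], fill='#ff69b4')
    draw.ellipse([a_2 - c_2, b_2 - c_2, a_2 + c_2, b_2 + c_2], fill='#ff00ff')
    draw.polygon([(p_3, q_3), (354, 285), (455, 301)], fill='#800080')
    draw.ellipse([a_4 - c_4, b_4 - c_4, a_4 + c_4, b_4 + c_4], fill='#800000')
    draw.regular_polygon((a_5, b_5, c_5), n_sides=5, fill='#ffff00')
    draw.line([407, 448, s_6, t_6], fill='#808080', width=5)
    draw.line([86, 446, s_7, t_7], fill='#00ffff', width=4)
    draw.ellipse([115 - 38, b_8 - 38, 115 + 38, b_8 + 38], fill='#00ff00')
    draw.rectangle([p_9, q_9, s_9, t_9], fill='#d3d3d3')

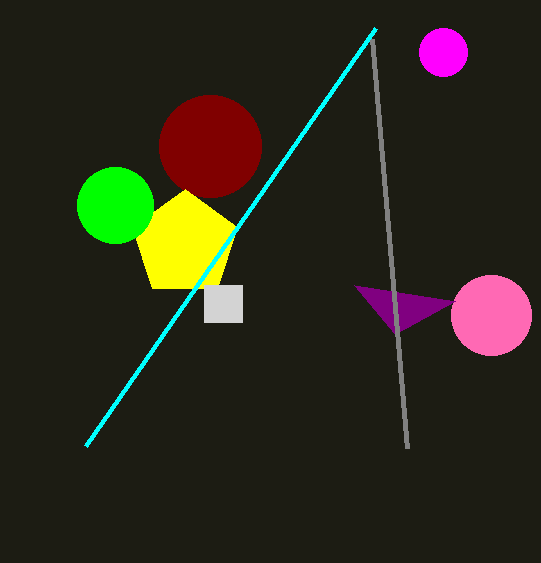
a_1 = 491, c_1 = 40, a_2 = 443, b_2 = 52, c_2 = 24, p_3 = 395, q_3 = 334, a_4 = 210, b_4 = 146, c_4 = 51, a_5 = 185, b_5 = 244, c_5 = 55, s_6 = 372, t_6 = 39, s_7 = 376, t_7 = 28, b_8 = 205, p_9 = 204, q_9 = 285, s_9 = 242, t_9 = 322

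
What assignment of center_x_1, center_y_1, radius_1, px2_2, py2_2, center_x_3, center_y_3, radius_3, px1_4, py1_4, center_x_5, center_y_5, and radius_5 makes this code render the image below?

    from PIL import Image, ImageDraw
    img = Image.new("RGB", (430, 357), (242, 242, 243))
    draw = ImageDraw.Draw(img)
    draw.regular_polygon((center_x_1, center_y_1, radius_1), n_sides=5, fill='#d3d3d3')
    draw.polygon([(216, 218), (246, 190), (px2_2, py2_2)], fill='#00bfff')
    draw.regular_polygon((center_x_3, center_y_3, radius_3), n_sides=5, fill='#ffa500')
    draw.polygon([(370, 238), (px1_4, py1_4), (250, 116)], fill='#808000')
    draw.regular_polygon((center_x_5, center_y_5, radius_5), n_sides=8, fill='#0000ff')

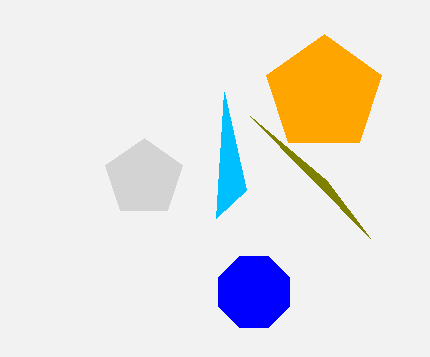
center_x_1 = 144
center_y_1 = 178
radius_1 = 40
px2_2 = 224
py2_2 = 92
center_x_3 = 324
center_y_3 = 94
radius_3 = 60
px1_4 = 326
py1_4 = 180
center_x_5 = 254
center_y_5 = 292
radius_5 = 38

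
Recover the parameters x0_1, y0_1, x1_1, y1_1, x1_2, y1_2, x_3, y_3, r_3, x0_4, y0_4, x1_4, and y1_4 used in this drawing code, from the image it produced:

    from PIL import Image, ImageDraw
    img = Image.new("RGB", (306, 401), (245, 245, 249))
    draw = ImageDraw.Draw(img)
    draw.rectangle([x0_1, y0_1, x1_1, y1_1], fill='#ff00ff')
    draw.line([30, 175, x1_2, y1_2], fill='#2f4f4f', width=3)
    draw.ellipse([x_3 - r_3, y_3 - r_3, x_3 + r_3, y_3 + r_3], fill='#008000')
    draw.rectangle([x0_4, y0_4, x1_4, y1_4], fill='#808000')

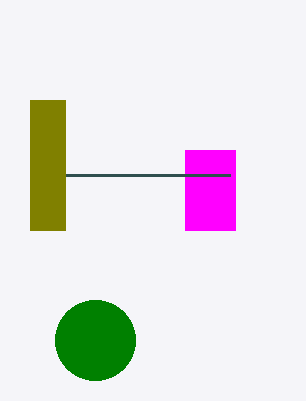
x0_1 = 185; y0_1 = 150; x1_1 = 235; y1_1 = 230; x1_2 = 230; y1_2 = 175; x_3 = 95; y_3 = 340; r_3 = 40; x0_4 = 30; y0_4 = 100; x1_4 = 65; y1_4 = 230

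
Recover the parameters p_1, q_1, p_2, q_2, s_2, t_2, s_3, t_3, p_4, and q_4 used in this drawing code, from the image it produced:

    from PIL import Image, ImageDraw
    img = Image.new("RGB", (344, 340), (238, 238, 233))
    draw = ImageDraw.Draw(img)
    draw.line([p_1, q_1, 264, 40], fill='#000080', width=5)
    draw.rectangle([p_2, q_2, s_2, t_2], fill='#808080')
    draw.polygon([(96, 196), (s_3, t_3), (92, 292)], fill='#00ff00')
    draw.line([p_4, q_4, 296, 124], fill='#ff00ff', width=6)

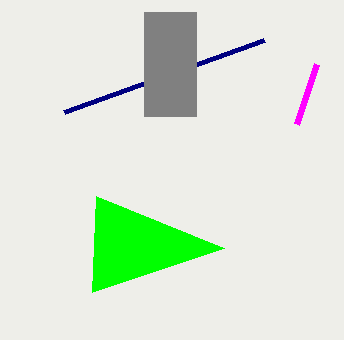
p_1 = 64
q_1 = 112
p_2 = 144
q_2 = 12
s_2 = 196
t_2 = 116
s_3 = 224
t_3 = 248
p_4 = 316
q_4 = 64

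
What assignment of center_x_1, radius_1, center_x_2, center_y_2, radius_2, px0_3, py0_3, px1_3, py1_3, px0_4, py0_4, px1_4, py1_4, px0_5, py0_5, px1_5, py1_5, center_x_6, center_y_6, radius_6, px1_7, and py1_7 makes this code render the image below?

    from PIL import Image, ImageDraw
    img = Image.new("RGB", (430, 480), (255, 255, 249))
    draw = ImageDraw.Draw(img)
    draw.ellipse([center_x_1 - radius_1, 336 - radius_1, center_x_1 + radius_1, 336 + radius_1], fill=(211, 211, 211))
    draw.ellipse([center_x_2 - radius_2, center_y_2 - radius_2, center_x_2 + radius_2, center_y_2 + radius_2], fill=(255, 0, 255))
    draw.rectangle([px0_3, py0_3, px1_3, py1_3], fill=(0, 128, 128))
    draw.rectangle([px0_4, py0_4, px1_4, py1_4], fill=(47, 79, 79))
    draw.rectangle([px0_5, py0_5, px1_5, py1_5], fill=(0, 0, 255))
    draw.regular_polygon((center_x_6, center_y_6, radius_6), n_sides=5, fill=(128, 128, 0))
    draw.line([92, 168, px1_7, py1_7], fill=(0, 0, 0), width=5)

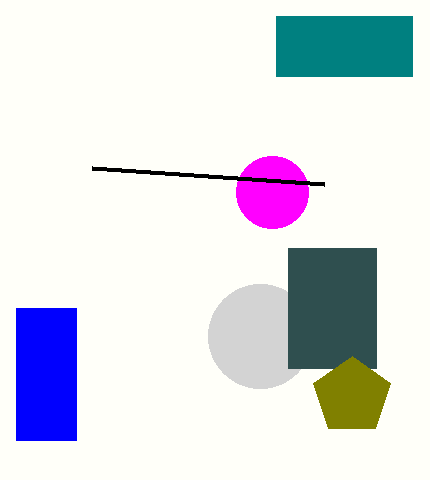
center_x_1 = 260; radius_1 = 52; center_x_2 = 272; center_y_2 = 192; radius_2 = 36; px0_3 = 276; py0_3 = 16; px1_3 = 412; py1_3 = 76; px0_4 = 288; py0_4 = 248; px1_4 = 376; py1_4 = 368; px0_5 = 16; py0_5 = 308; px1_5 = 76; py1_5 = 440; center_x_6 = 352; center_y_6 = 396; radius_6 = 40; px1_7 = 324; py1_7 = 184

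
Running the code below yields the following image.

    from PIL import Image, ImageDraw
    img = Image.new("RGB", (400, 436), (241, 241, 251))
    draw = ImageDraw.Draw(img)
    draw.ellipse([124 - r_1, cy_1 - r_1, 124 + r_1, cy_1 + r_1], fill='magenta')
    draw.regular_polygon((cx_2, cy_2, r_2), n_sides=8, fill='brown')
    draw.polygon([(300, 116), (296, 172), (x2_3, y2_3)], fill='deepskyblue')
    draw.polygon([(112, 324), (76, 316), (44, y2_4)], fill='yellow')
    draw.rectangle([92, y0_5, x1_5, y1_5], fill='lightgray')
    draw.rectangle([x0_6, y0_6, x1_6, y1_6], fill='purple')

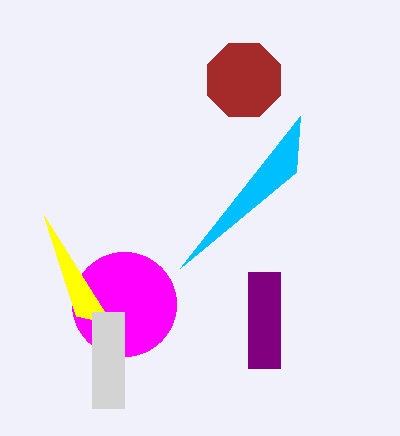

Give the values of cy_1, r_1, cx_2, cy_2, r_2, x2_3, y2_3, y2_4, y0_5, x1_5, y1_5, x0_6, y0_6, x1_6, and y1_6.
cy_1 = 304, r_1 = 52, cx_2 = 244, cy_2 = 80, r_2 = 40, x2_3 = 180, y2_3 = 268, y2_4 = 216, y0_5 = 312, x1_5 = 124, y1_5 = 408, x0_6 = 248, y0_6 = 272, x1_6 = 280, y1_6 = 368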